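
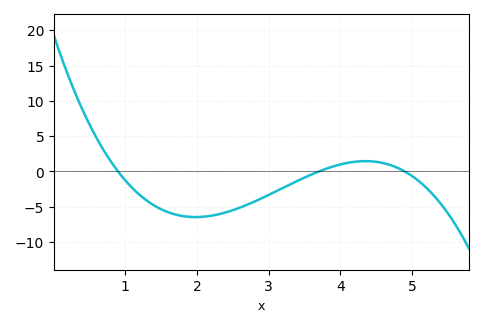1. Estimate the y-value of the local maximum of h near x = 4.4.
1.47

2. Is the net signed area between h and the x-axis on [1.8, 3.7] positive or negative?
negative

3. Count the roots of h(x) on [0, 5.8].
3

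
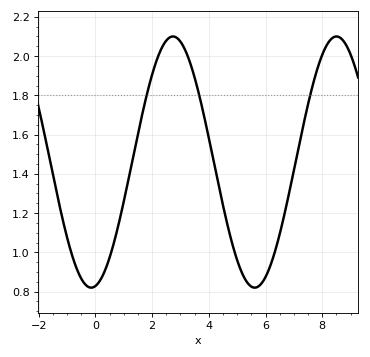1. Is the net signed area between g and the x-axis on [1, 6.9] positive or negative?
positive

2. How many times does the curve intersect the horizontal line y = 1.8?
3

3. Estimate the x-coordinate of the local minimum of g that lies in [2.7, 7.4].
5.62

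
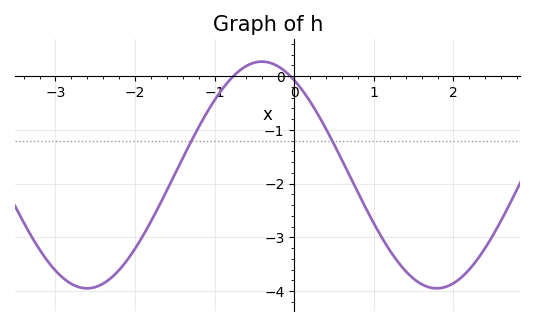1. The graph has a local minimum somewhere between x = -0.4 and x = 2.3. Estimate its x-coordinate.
1.8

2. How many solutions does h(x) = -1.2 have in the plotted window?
2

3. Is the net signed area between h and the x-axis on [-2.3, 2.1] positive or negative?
negative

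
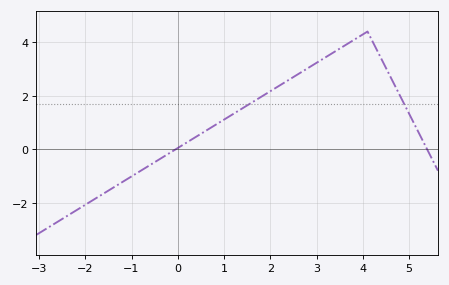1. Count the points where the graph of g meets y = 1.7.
2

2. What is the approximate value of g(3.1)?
3.34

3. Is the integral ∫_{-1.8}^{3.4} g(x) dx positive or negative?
positive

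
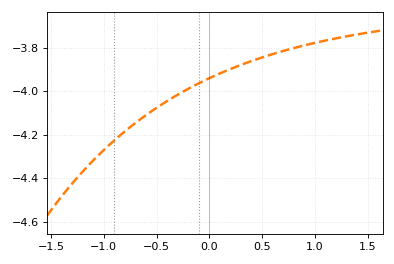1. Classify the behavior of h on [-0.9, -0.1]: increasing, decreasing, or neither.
increasing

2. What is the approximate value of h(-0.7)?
-4.14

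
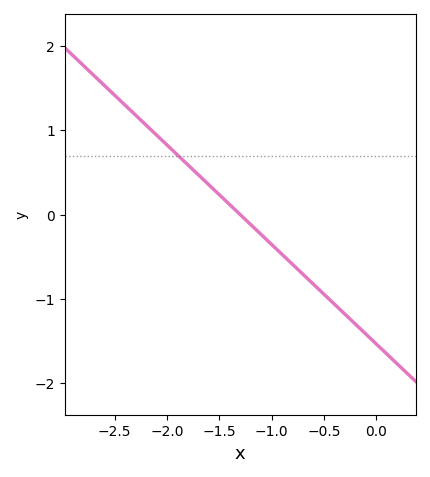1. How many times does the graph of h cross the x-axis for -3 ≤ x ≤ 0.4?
1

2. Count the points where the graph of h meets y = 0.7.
1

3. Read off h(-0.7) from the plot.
-0.7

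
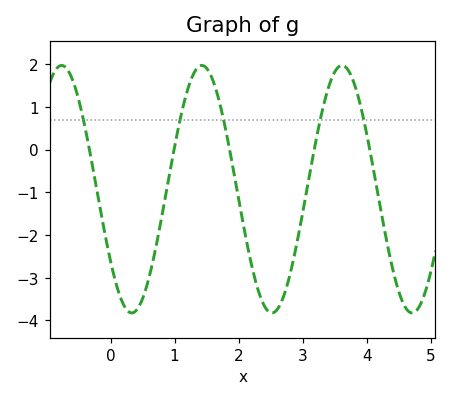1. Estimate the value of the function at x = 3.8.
1.6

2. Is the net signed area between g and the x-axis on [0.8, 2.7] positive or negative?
negative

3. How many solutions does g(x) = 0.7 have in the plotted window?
5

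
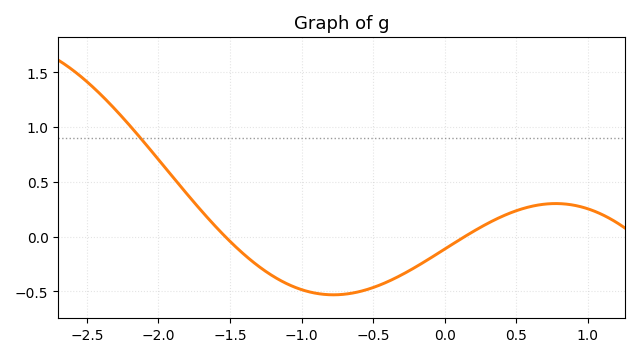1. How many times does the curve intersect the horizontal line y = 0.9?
1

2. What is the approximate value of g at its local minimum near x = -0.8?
-0.531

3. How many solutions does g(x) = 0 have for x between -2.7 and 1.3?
2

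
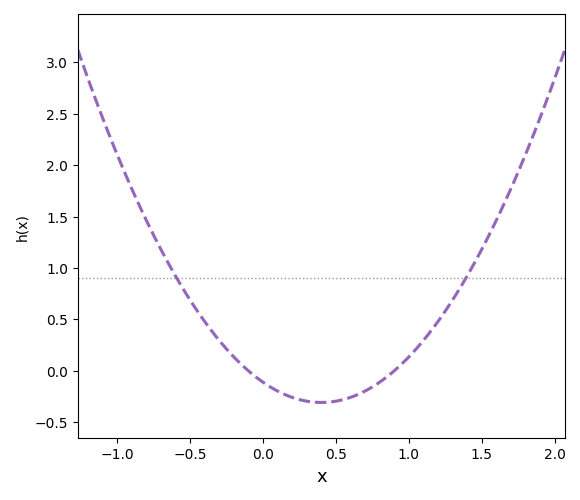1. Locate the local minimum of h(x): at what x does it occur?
0.4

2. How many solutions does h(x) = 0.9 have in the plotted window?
2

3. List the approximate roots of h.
-0.1, 0.9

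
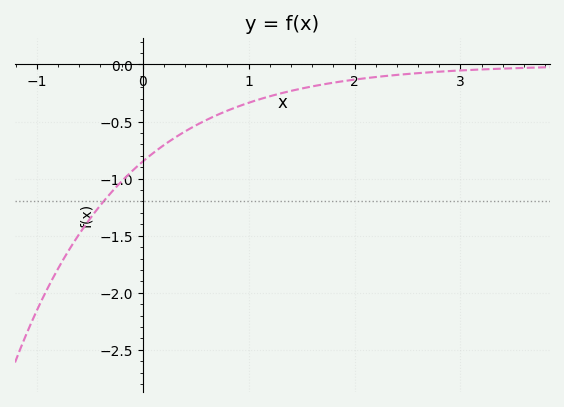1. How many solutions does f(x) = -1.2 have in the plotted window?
1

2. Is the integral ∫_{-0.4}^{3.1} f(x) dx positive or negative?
negative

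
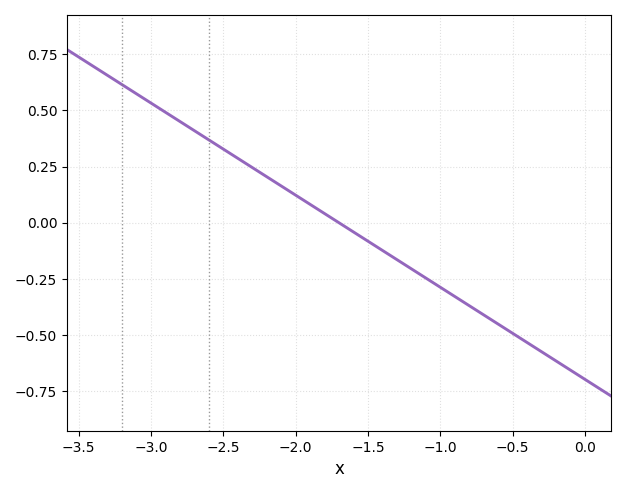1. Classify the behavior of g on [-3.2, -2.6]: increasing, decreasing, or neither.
decreasing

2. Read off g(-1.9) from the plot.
0.082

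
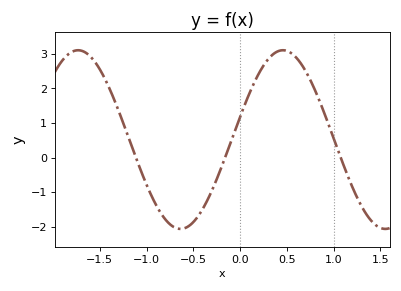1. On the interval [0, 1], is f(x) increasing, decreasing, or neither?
neither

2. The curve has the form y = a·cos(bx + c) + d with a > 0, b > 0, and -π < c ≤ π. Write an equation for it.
y = 2.58cos(2.9x - 1.3) + 0.52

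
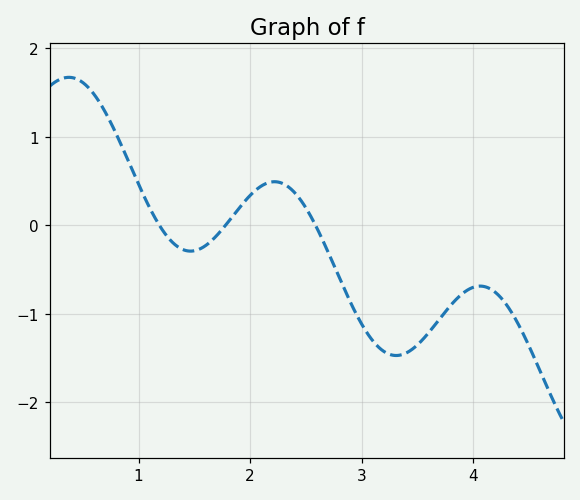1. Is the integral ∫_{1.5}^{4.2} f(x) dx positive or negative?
negative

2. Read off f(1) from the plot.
0.465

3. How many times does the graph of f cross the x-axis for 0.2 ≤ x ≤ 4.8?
3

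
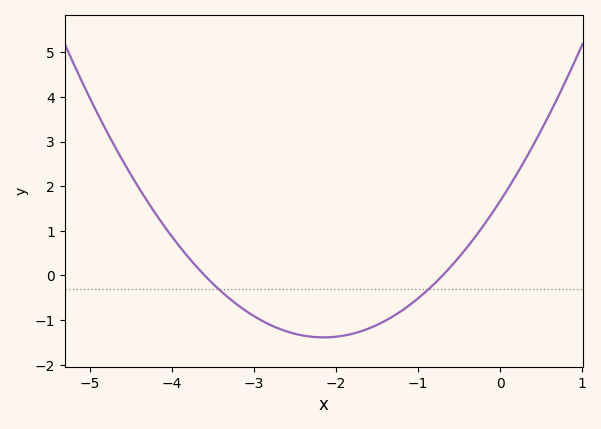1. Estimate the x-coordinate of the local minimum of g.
-2.2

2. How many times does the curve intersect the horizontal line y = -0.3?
2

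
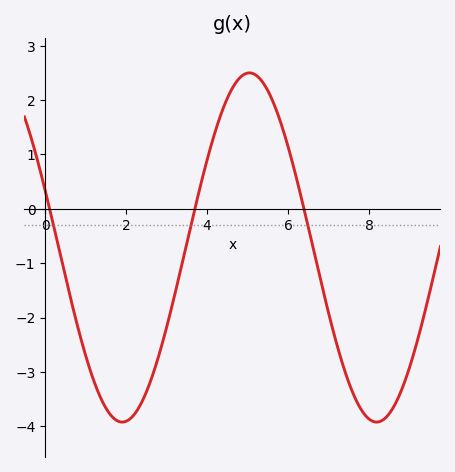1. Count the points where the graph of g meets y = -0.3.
3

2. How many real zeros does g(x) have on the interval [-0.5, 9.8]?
3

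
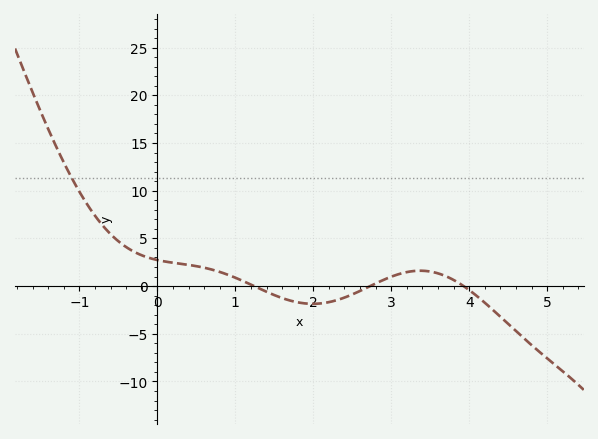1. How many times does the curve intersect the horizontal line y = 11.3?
1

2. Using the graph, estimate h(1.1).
0.5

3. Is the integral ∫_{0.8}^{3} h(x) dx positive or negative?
negative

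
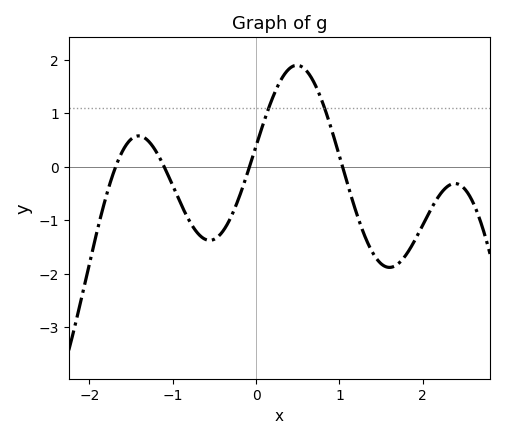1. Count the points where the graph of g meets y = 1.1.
2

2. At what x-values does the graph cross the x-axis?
-1.7, -1.1, -0.1, 1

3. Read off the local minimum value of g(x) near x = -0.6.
-1.4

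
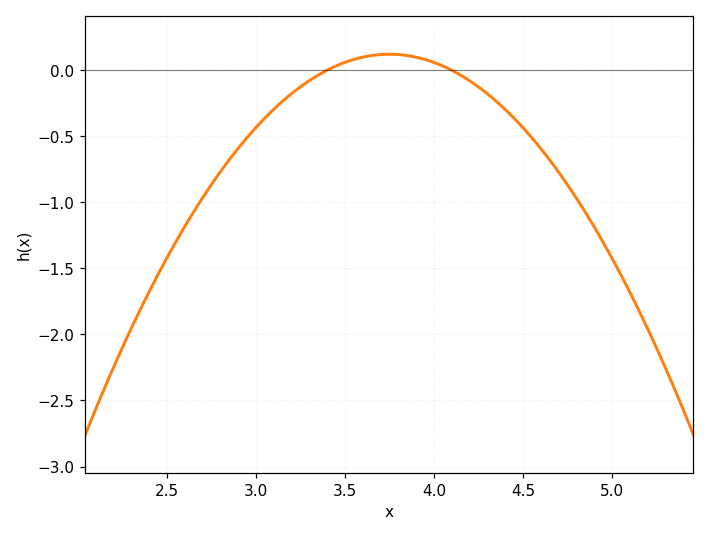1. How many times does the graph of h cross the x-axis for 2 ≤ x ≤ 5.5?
2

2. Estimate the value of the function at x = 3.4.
0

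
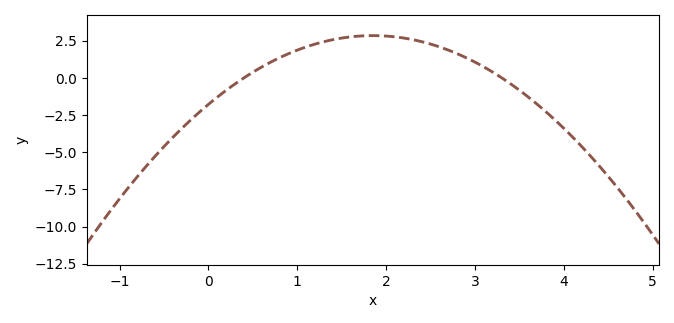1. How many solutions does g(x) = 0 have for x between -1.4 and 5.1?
2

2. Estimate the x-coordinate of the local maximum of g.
1.85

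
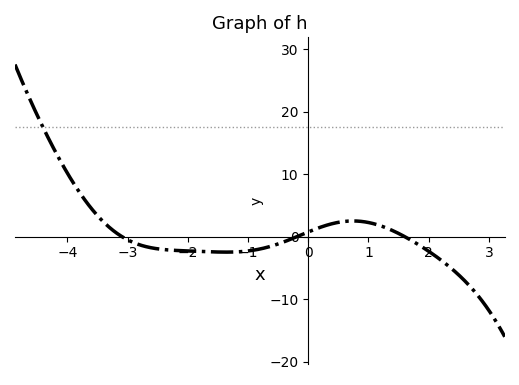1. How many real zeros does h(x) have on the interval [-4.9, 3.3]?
3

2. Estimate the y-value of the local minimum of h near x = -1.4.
-2.5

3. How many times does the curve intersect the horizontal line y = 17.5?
1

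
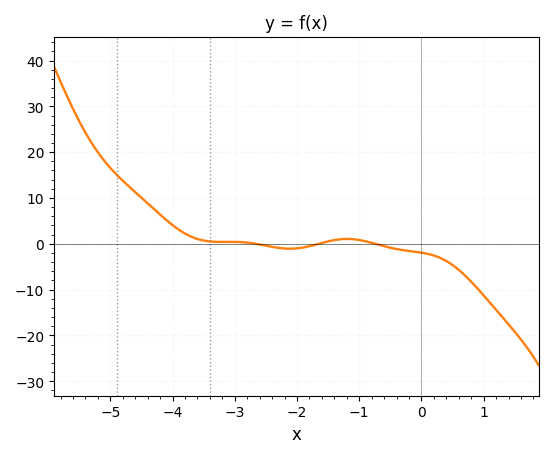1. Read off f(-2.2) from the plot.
-1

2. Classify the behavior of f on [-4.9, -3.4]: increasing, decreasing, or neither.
decreasing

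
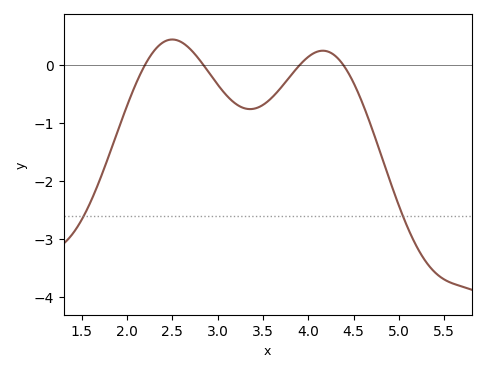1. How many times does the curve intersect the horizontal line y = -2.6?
2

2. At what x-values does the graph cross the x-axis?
2.2, 2.84, 3.91, 4.38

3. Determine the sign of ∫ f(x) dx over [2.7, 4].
negative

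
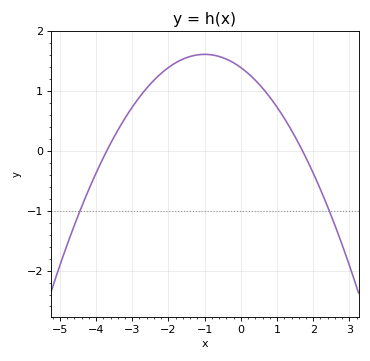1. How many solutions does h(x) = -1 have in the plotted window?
2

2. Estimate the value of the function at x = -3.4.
0.3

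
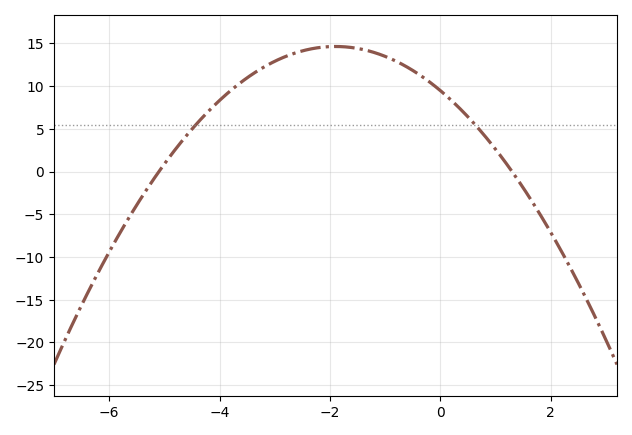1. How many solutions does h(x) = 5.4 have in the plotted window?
2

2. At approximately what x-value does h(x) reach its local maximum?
-1.9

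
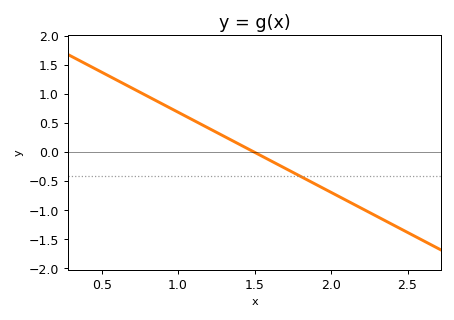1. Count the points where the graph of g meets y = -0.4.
1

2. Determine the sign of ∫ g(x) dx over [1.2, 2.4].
negative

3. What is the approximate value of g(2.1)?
-0.828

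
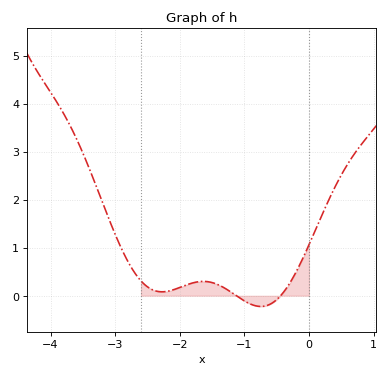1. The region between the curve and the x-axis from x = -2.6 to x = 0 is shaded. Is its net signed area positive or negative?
positive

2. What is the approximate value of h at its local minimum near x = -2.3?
0.081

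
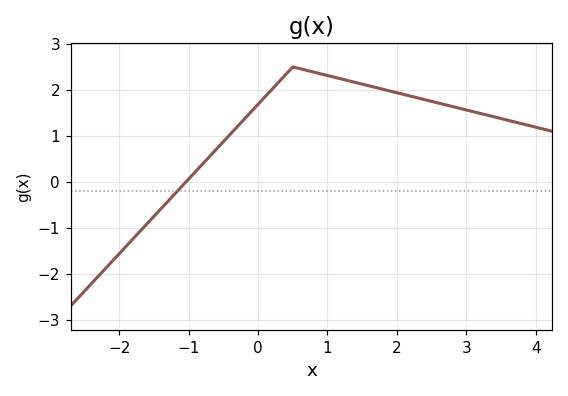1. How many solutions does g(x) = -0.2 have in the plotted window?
1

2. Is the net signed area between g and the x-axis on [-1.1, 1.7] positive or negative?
positive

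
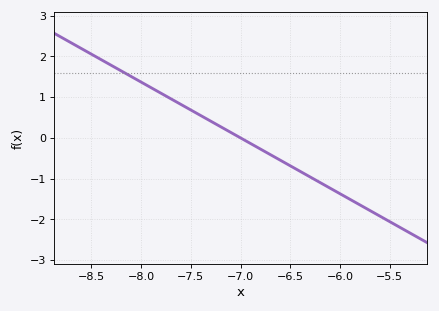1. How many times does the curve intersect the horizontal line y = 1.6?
1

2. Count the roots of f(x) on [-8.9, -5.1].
1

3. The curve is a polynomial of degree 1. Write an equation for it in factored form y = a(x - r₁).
y = -1.37(x + 7)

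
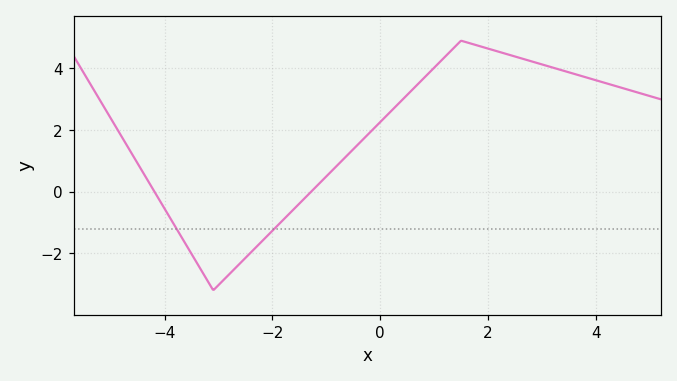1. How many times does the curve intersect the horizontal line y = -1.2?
2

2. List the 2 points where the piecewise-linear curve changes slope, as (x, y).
(-3.1, -3.2); (1.5, 4.9)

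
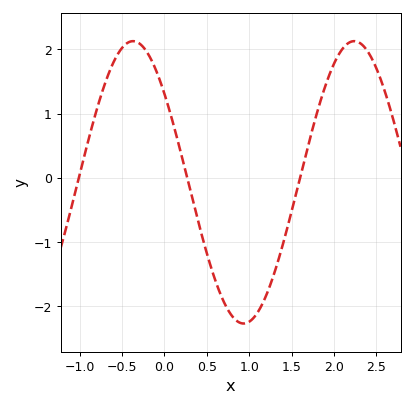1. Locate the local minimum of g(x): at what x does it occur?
0.934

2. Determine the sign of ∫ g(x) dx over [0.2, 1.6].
negative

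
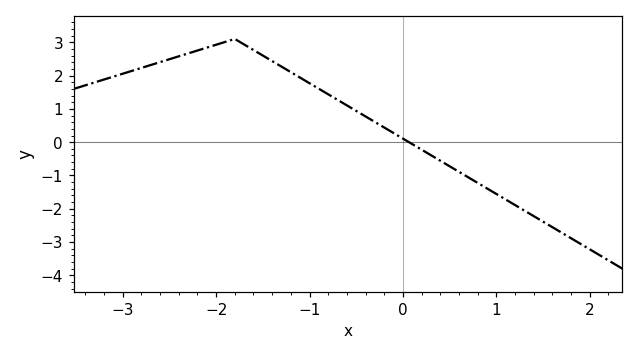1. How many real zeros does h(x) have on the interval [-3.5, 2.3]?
1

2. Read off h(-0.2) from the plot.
0.44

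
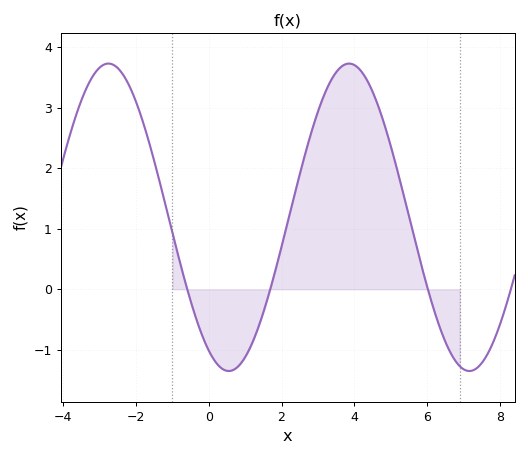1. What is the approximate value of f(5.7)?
0.7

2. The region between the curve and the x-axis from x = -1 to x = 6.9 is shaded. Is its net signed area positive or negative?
positive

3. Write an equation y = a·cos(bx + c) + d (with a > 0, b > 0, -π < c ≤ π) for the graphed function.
y = 2.54cos(0.95x + 2.6) + 1.19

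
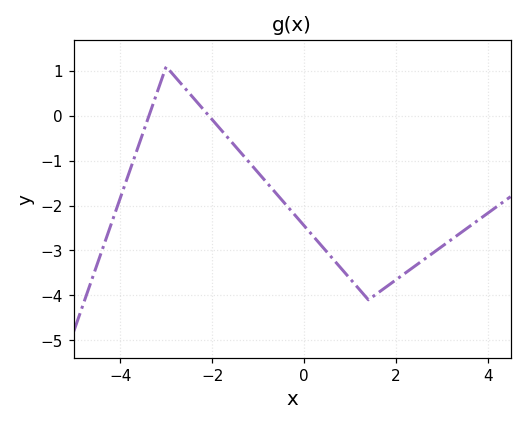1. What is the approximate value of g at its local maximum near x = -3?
1.1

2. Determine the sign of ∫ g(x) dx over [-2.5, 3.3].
negative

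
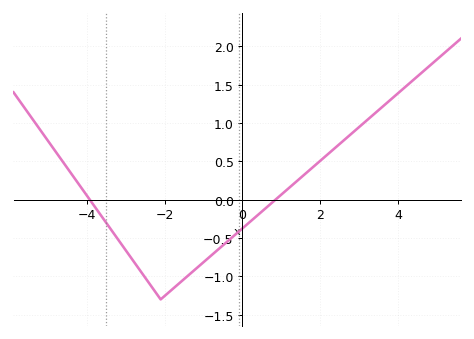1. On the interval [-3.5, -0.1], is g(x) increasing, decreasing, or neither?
neither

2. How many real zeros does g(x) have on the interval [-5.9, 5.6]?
2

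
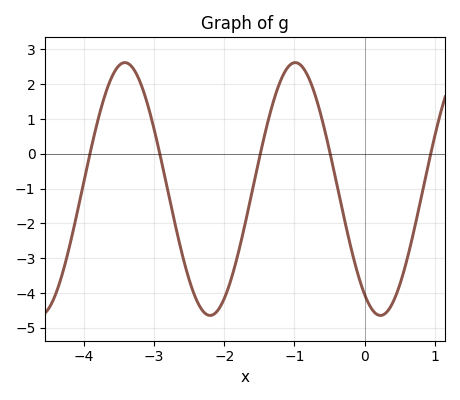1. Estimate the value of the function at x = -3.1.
1.5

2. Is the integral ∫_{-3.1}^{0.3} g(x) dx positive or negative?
negative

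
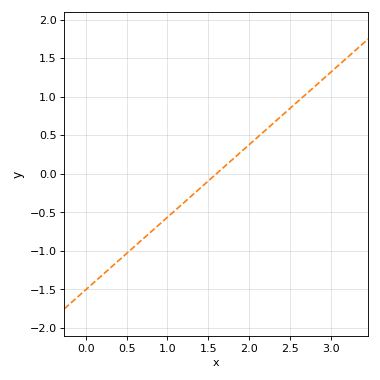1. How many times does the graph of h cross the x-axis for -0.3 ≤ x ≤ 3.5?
1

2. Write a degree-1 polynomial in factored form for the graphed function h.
y = 0.94(x - 1.6)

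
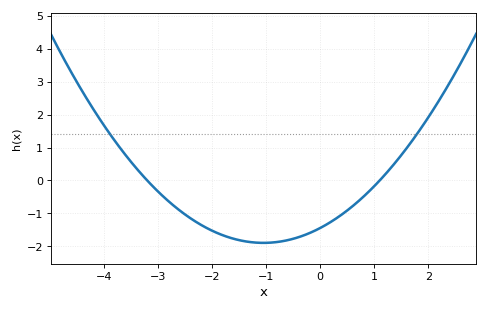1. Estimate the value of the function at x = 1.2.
0.2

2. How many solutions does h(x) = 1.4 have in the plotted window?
2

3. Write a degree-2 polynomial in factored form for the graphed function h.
y = 0.41(x + 3.2)(x - 1.1)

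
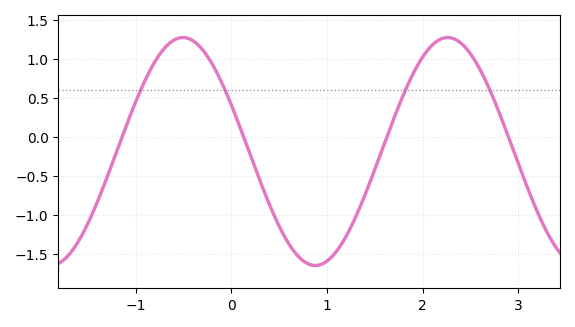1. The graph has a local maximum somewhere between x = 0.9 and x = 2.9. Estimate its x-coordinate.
2.26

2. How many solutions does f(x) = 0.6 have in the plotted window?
4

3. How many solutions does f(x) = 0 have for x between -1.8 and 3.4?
4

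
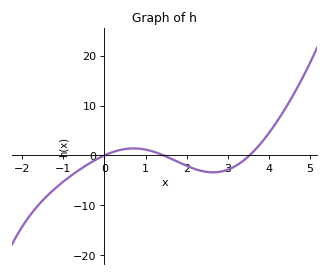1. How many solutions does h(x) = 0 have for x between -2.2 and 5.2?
3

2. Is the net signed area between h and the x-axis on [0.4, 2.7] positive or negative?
negative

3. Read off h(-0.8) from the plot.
-4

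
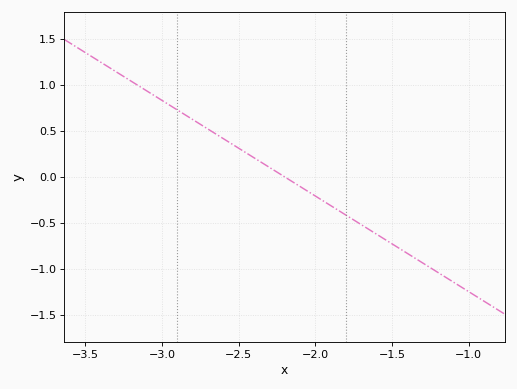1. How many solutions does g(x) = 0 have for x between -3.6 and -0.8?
1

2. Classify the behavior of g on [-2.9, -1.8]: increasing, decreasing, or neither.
decreasing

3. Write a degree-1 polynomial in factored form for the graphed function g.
y = -1.04(x + 2.2)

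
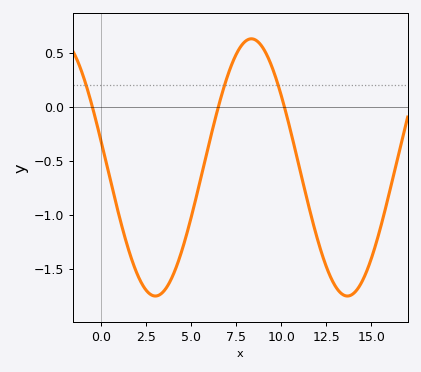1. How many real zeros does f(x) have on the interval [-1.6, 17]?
3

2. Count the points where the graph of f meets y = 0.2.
3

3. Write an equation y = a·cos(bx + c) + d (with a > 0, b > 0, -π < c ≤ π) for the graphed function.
y = 1.19cos(0.59x + 1.36) - 0.56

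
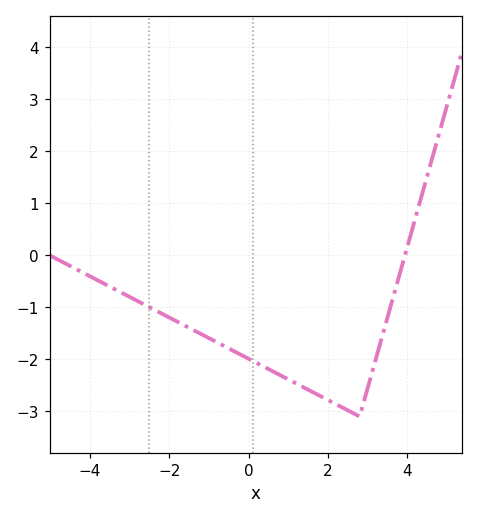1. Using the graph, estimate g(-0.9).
-1.63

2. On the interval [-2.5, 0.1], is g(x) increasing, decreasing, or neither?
decreasing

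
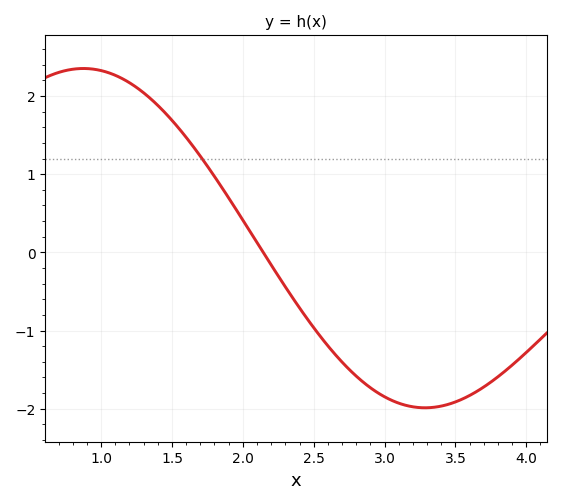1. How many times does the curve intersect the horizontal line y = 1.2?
1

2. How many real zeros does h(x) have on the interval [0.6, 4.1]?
1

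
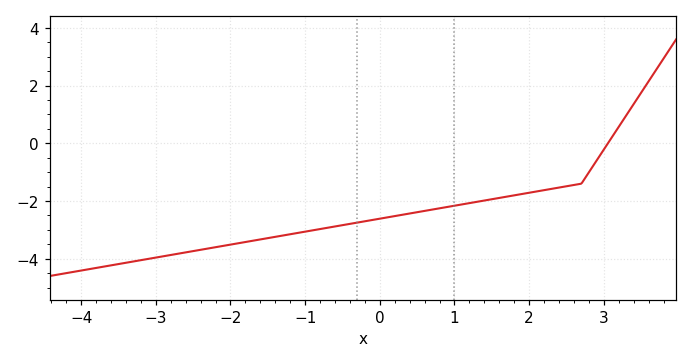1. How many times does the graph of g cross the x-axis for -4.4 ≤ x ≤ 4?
1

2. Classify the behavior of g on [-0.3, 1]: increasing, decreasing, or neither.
increasing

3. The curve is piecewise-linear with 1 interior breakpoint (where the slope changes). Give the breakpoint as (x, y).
(2.7, -1.4)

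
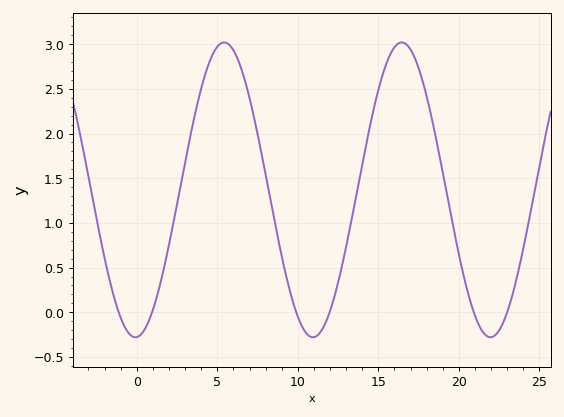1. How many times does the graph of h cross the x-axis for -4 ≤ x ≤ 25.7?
6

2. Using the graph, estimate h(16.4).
3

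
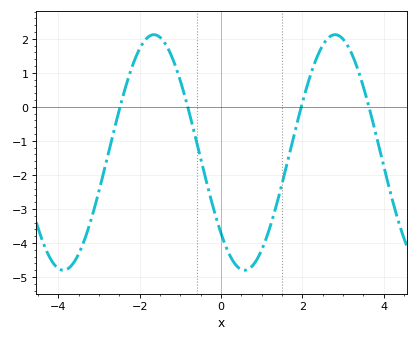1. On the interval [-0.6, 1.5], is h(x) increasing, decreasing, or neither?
neither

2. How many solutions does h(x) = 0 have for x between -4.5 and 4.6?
4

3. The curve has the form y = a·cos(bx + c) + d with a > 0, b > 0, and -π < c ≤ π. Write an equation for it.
y = 3.46cos(1.41x + 2.33) - 1.34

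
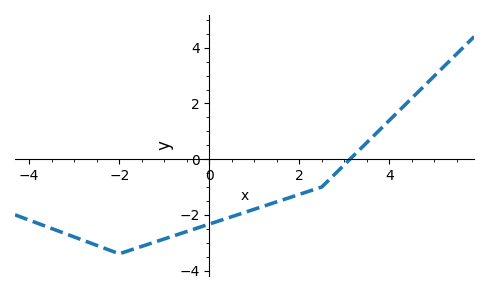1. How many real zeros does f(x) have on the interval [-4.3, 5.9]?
1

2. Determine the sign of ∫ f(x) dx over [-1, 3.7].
negative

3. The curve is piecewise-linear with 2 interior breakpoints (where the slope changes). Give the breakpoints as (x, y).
(-2, -3.4); (2.5, -1)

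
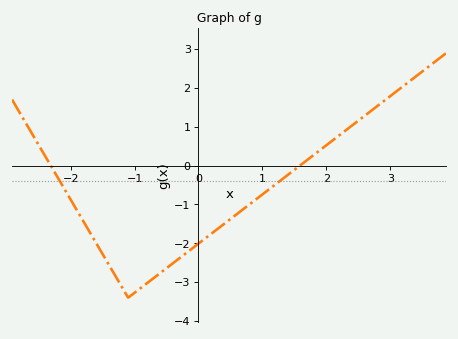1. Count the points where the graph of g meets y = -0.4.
2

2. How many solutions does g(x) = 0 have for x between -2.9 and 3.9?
2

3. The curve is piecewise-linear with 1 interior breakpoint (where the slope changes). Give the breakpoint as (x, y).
(-1.1, -3.4)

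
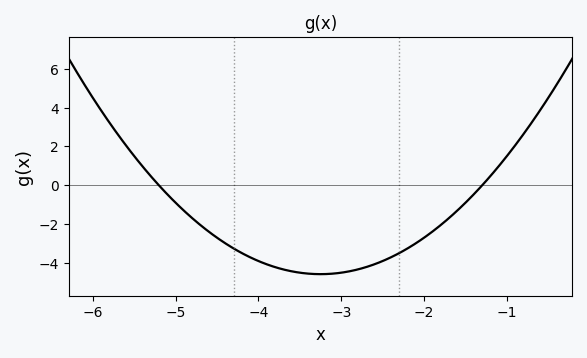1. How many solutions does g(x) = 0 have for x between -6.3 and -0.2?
2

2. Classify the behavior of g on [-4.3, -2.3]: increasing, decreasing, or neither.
neither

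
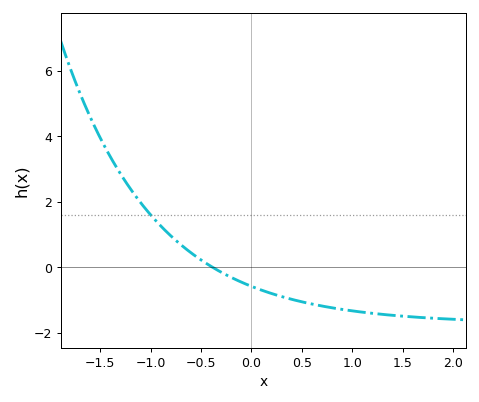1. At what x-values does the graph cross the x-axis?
-0.4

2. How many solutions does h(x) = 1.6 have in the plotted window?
1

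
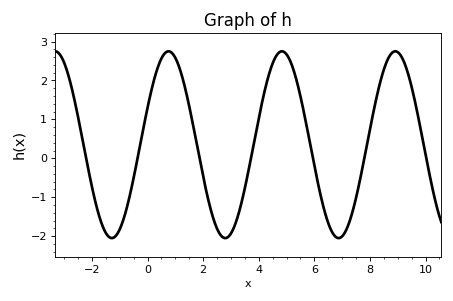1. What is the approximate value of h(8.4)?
2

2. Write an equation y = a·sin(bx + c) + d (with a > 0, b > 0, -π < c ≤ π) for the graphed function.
y = 2.4sin(1.5x + 0.41) + 0.35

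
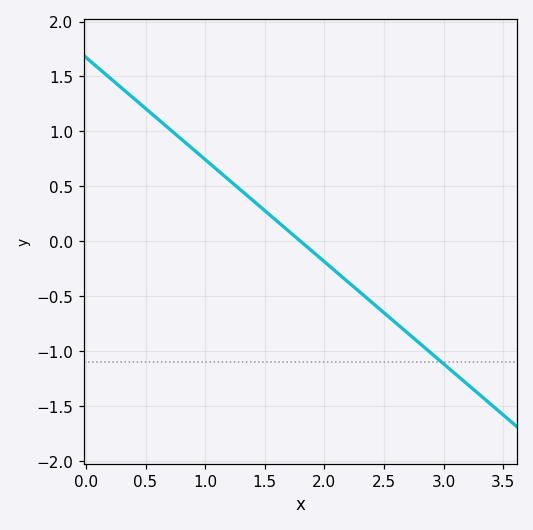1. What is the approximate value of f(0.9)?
0.85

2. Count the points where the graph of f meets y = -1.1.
1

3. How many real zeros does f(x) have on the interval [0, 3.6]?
1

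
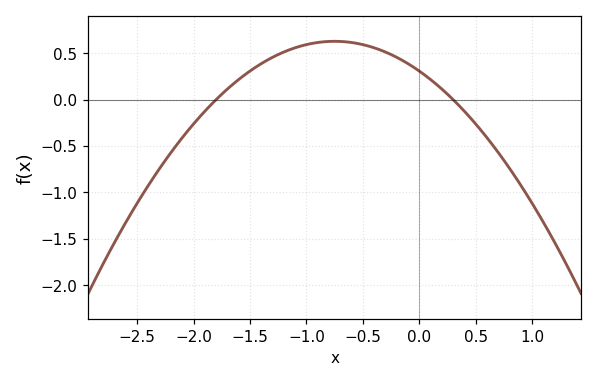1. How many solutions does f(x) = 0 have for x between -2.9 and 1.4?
2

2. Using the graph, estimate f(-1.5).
0.3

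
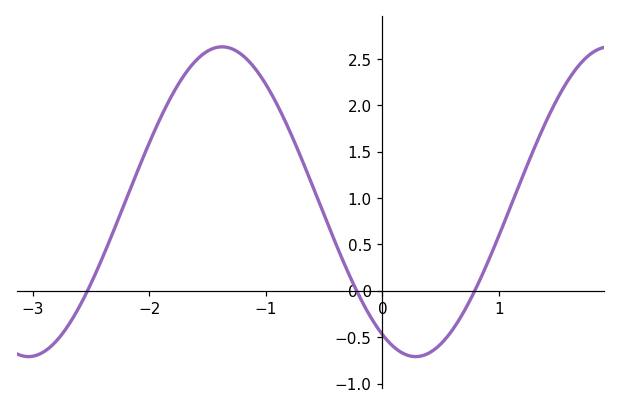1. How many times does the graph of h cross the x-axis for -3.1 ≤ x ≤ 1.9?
3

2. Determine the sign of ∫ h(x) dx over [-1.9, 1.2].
positive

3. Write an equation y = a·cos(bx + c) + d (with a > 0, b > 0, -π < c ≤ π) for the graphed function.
y = 1.67cos(1.89x + 2.6) + 0.96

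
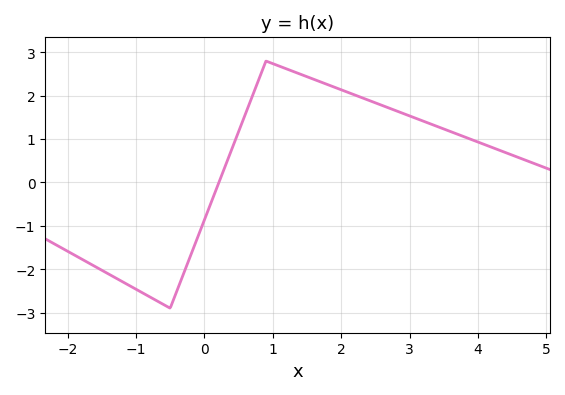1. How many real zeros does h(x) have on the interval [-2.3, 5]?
1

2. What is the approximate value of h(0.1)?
-0.5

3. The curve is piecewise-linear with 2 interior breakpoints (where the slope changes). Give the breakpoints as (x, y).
(-0.5, -2.9); (0.9, 2.8)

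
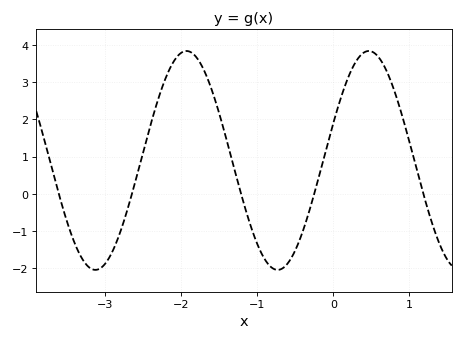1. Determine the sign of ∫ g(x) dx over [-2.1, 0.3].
positive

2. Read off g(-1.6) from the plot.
2.8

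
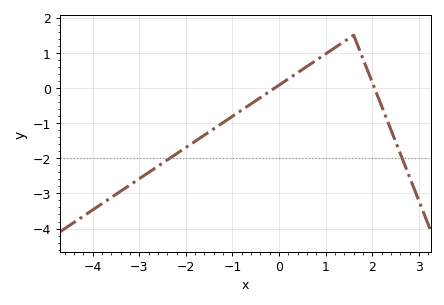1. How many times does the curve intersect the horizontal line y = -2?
2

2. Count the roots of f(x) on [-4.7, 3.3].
2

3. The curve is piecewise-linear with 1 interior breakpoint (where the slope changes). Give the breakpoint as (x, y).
(1.6, 1.5)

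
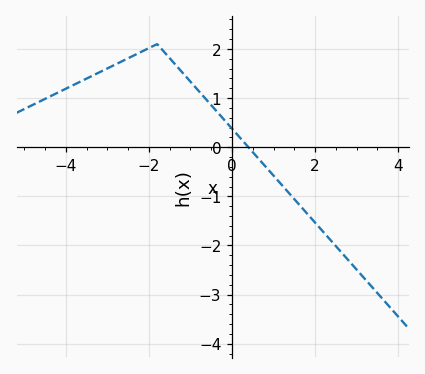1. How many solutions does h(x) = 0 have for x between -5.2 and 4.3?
1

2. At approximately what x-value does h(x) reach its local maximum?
-1.8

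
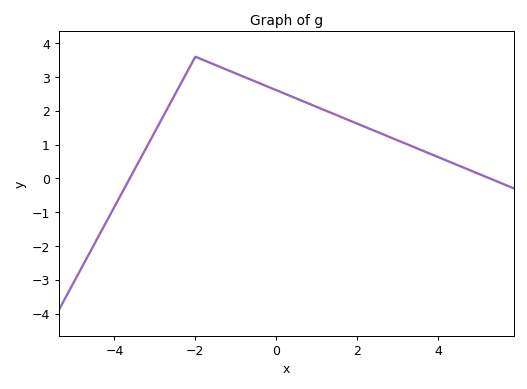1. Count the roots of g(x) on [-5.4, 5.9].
2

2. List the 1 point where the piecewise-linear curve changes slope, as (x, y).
(-2, 3.6)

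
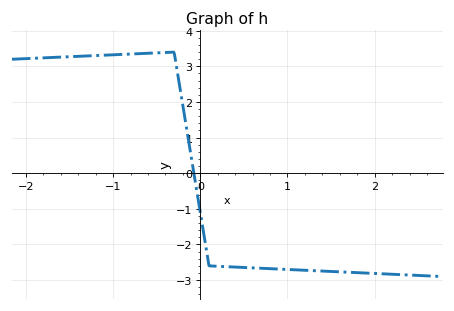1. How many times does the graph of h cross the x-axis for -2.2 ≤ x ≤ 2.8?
1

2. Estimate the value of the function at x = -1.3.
3.3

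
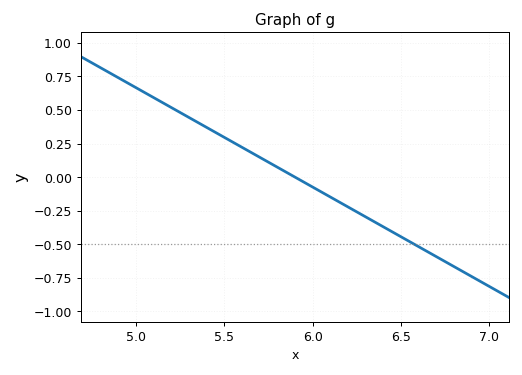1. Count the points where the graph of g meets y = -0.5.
1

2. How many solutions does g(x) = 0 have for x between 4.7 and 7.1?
1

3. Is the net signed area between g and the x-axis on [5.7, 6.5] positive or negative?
negative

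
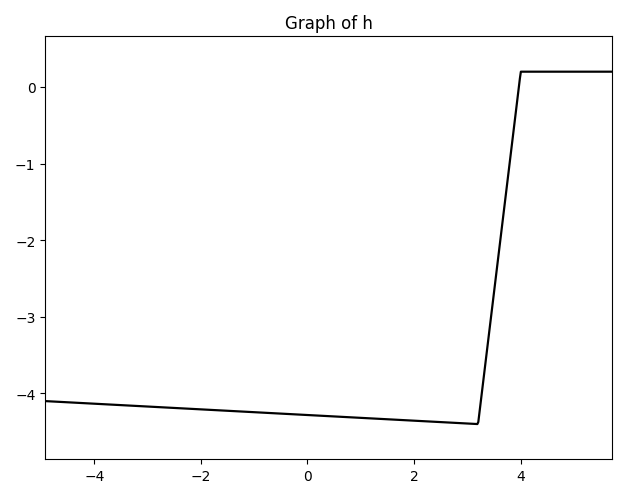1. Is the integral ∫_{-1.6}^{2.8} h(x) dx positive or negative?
negative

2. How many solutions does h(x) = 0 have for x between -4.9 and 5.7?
1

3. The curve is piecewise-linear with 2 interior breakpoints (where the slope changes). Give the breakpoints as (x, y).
(3.2, -4.4); (4, 0.2)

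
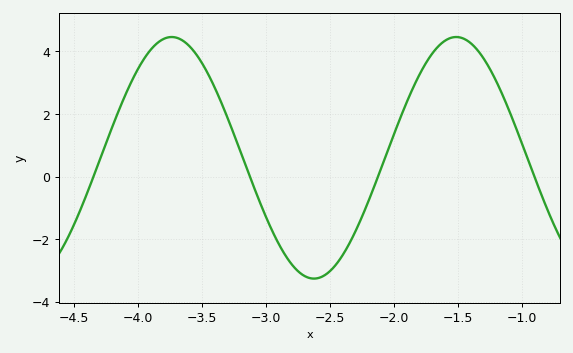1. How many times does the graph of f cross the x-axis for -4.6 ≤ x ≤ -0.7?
4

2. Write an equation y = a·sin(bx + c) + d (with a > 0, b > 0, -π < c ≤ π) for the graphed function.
y = 3.86sin(2.83x - 0.422) + 0.6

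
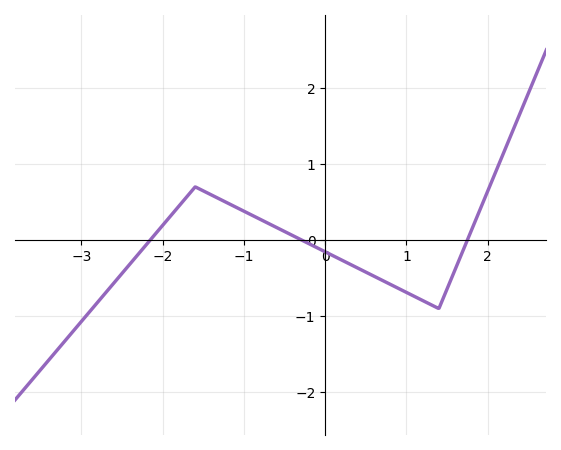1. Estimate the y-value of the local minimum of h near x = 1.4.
-0.9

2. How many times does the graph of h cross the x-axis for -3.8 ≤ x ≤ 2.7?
3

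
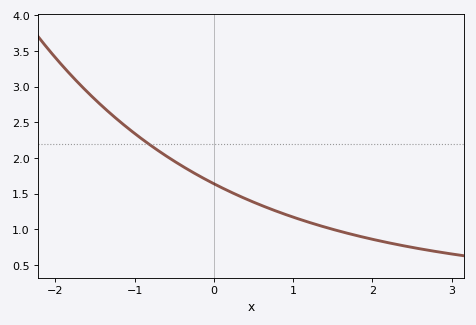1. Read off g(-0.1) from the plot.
1.7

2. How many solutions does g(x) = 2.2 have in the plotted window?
1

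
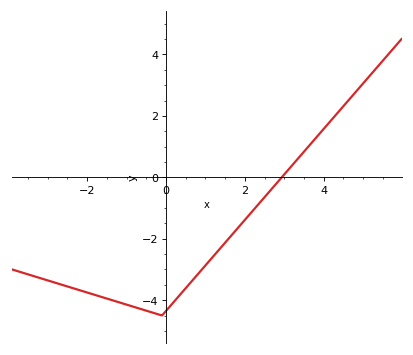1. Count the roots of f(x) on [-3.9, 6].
1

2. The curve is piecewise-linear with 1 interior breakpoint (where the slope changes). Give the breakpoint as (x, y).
(-0.1, -4.5)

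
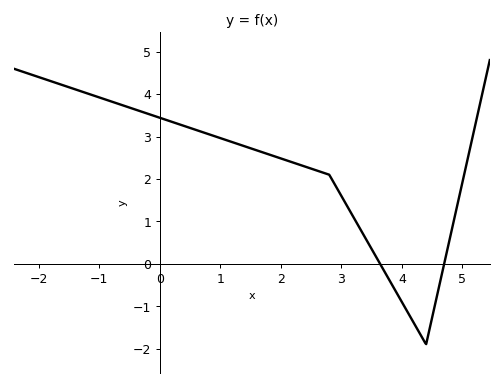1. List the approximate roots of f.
3.6, 4.6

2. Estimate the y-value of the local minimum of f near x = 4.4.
-1.9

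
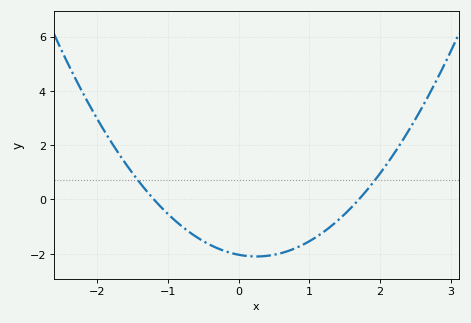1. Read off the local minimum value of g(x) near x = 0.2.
-2.2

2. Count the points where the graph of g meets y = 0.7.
2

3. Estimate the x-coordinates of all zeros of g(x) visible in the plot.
-1.2, 1.7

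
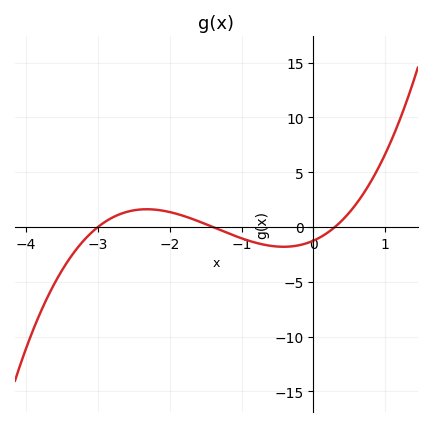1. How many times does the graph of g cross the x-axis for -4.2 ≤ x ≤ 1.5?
3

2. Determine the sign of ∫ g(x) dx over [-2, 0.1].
negative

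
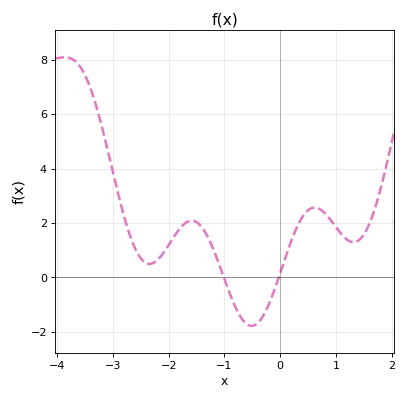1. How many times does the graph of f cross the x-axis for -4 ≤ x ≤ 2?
2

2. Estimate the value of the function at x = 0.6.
2.56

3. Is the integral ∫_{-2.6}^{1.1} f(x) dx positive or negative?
positive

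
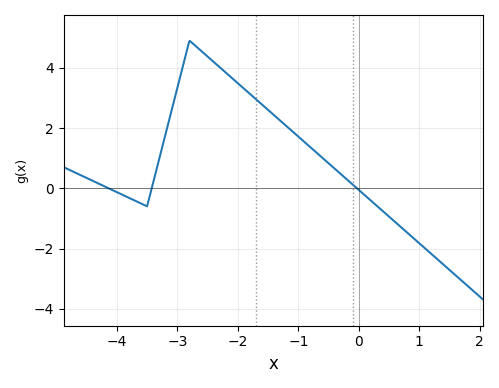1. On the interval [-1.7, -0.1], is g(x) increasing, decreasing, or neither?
decreasing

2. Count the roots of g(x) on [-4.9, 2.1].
3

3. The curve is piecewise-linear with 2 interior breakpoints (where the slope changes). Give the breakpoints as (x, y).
(-3.5, -0.6); (-2.8, 4.9)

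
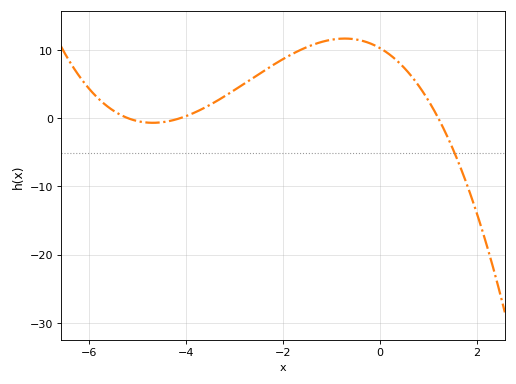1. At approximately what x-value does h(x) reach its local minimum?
-4.6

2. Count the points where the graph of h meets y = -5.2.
1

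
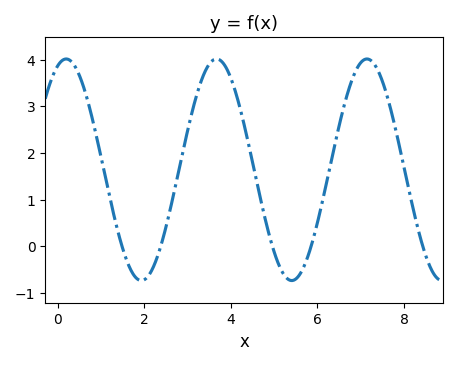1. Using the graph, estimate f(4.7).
0.954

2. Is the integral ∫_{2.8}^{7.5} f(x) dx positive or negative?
positive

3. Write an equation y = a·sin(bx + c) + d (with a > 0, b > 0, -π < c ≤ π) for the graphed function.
y = 2.38sin(1.81x + 1.21) + 1.64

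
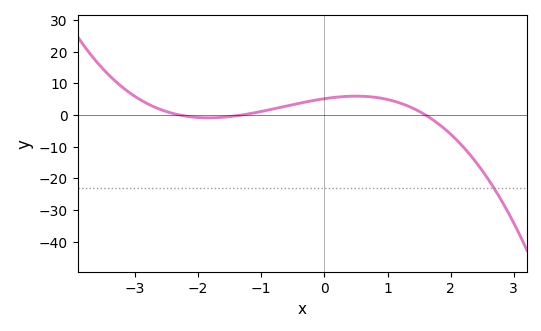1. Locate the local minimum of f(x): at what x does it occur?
-1.8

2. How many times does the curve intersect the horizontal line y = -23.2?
1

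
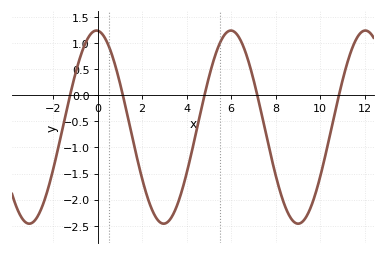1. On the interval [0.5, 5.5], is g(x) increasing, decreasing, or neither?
neither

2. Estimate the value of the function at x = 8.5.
-2.2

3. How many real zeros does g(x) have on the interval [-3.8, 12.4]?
5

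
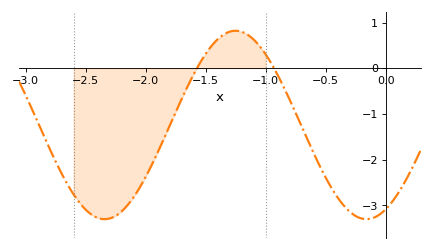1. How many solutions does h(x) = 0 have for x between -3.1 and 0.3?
2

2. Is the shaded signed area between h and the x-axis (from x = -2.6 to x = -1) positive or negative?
negative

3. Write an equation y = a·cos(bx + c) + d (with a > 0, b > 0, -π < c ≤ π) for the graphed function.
y = 2.06cos(2.9x - 2.7) - 1.24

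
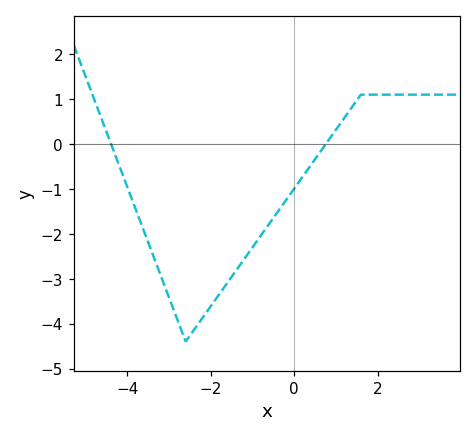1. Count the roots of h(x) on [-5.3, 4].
2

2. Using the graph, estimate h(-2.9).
-3.7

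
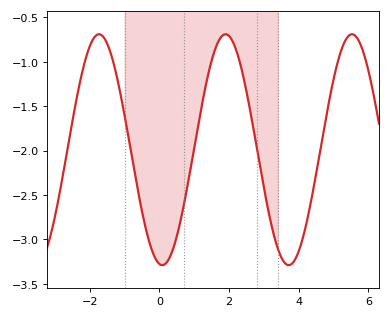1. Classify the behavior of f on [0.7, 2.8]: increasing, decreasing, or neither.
neither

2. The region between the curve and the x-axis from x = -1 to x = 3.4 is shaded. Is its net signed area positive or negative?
negative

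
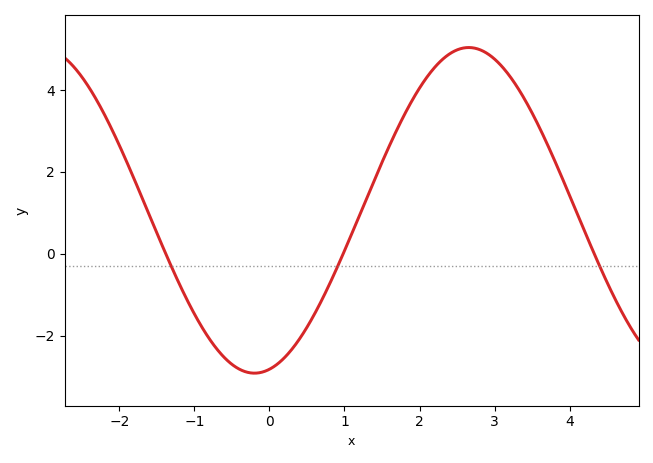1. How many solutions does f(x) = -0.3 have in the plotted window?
3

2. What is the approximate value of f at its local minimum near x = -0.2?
-2.92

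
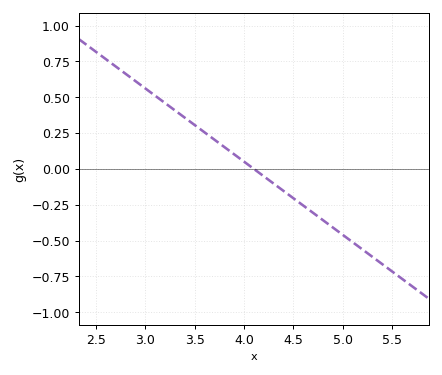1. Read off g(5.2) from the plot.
-0.561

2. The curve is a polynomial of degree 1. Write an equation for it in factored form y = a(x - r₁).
y = -0.51(x - 4.1)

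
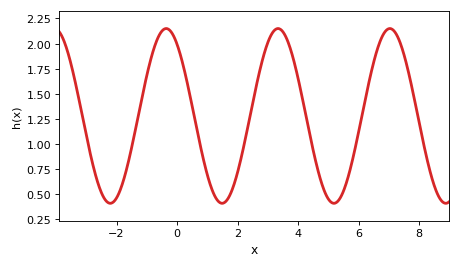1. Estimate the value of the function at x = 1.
0.693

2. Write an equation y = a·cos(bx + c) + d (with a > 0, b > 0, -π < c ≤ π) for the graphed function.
y = 0.87cos(1.7x + 0.612) + 1.28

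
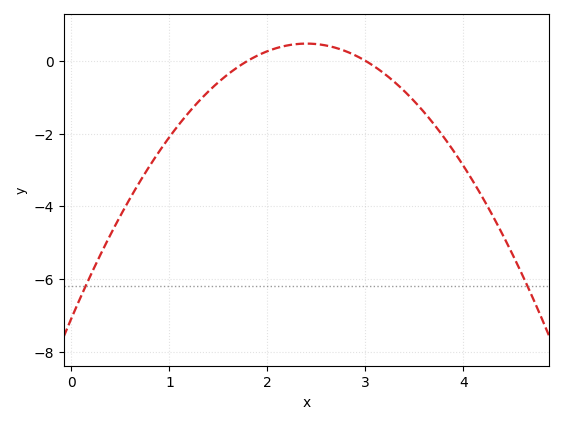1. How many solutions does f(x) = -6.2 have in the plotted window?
2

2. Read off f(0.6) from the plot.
-3.77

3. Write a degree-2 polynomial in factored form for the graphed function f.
y = -1.31(x - 1.8)(x - 3)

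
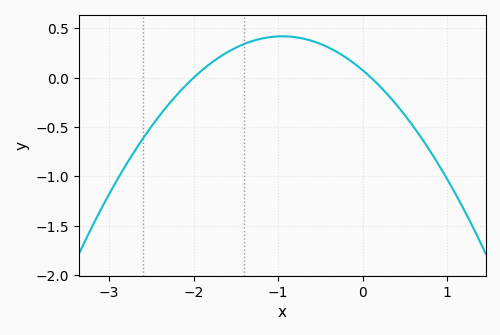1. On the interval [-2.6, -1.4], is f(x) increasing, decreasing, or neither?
increasing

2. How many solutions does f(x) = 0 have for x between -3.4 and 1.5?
2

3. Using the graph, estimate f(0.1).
0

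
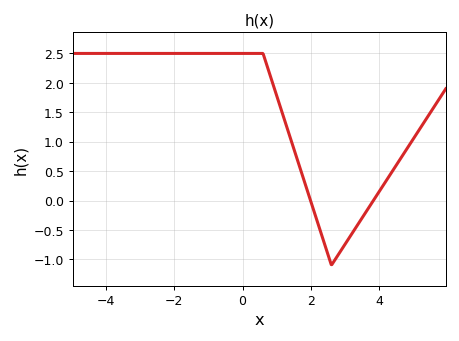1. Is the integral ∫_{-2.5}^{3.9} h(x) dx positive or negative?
positive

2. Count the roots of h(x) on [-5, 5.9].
2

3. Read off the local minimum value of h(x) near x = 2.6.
-1.1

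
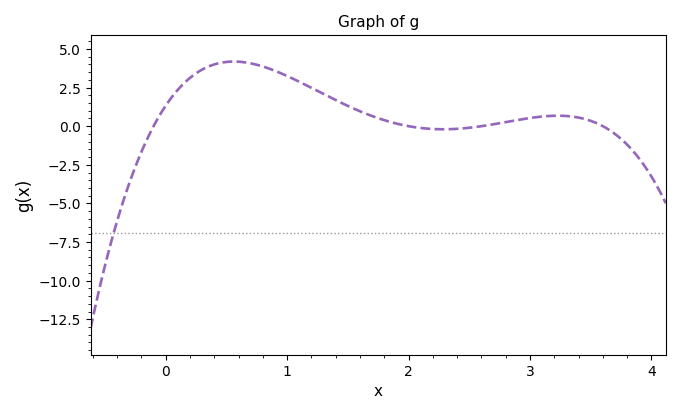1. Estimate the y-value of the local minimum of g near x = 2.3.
-0.2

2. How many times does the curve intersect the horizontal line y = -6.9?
1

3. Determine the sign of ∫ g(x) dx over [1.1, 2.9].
positive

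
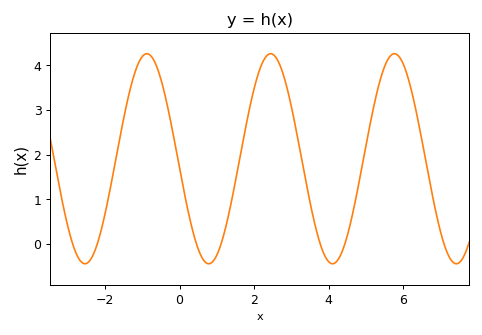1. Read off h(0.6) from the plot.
-0.3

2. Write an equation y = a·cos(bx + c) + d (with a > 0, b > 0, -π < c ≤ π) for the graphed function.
y = 2.35cos(1.9x + 1.7) + 1.91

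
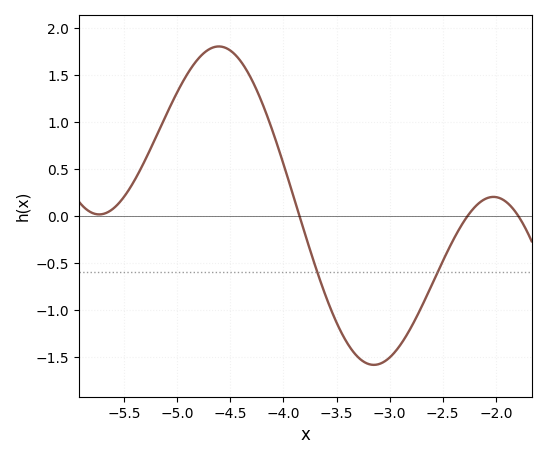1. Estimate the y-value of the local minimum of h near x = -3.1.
-1.59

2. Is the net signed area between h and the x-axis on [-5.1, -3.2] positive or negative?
positive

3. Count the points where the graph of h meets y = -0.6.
2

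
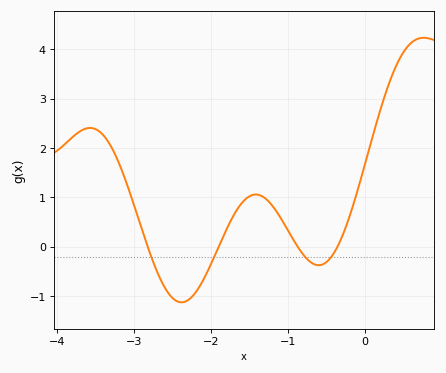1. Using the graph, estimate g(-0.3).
0.2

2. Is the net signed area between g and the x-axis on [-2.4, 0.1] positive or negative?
positive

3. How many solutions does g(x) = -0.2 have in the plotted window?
4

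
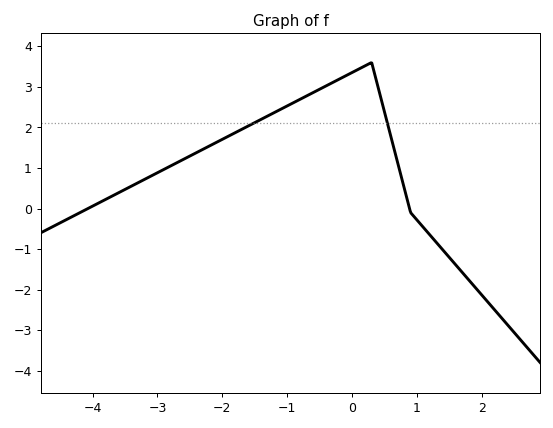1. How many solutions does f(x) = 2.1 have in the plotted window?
2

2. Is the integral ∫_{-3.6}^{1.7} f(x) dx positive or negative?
positive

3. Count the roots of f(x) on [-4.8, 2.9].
2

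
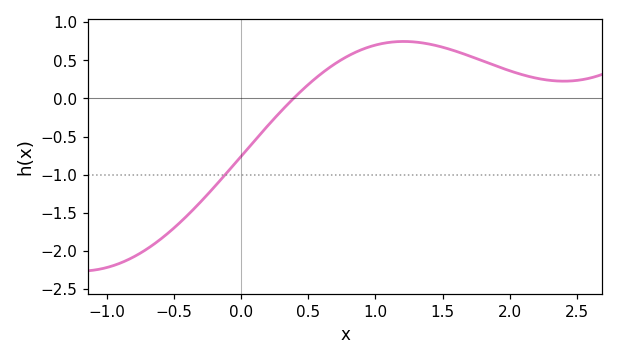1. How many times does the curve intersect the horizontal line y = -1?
1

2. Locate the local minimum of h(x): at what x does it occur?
2.4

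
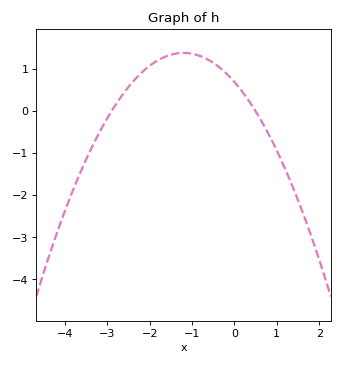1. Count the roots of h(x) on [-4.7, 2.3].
2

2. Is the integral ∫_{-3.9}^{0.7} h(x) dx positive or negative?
positive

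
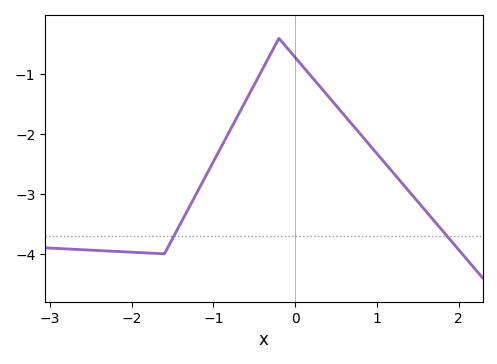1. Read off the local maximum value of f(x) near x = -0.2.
-0.4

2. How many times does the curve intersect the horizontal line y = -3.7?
2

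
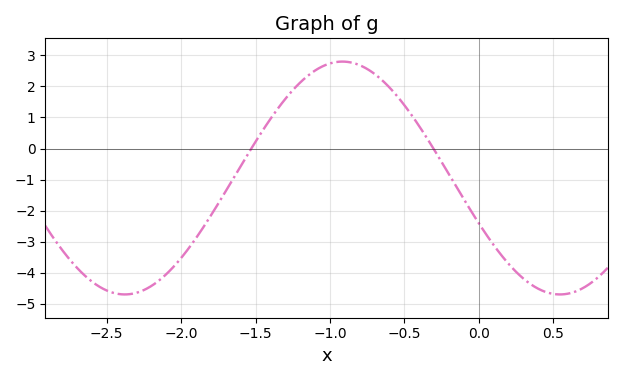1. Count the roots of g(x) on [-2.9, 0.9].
2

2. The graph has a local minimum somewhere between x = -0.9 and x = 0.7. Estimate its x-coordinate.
0.544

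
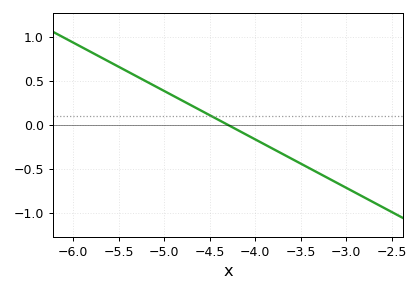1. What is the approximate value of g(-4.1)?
-0.11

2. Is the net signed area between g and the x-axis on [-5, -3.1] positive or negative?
negative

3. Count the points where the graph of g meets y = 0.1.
1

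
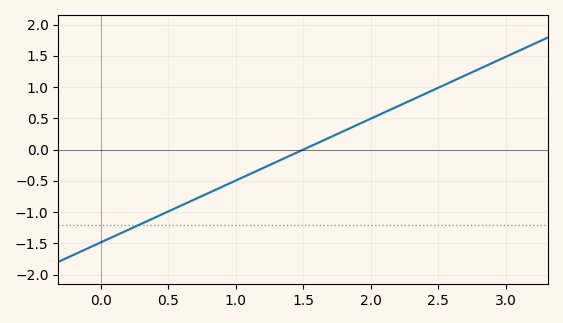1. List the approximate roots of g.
1.5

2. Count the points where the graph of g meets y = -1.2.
1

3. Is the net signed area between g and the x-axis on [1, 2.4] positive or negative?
positive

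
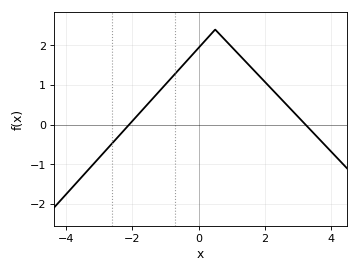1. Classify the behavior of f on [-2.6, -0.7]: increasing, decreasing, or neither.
increasing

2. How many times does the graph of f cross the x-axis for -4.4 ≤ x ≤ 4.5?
2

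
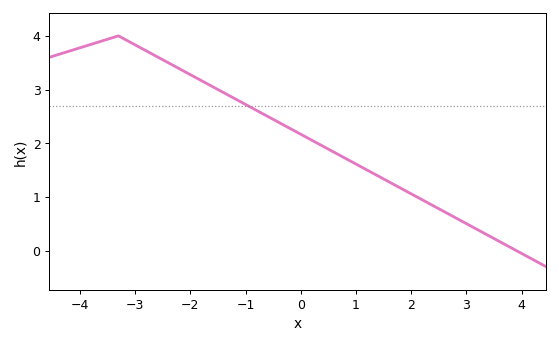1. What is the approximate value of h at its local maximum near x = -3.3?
4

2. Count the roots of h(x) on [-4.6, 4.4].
1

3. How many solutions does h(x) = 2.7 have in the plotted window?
1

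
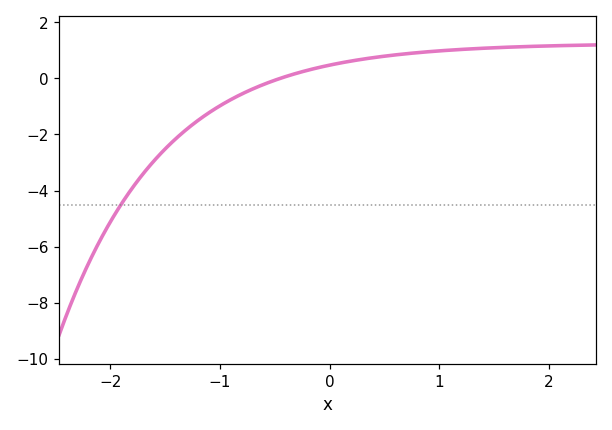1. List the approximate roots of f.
-0.4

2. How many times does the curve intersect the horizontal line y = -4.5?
1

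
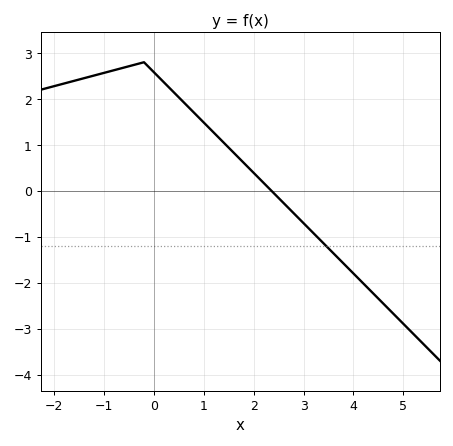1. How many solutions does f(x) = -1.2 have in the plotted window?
1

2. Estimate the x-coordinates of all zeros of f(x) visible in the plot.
2.4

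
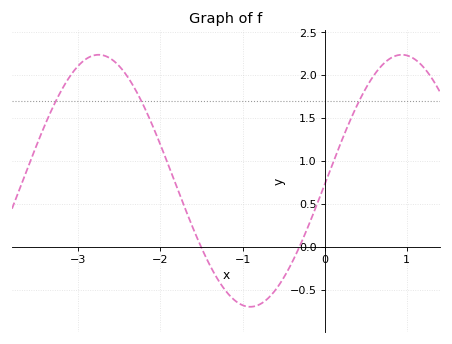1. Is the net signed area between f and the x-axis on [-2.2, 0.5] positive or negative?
positive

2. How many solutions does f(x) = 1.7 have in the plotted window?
3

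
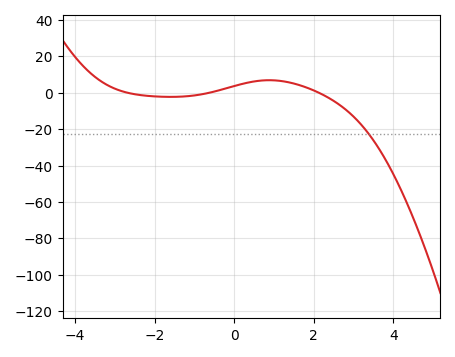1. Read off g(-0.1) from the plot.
4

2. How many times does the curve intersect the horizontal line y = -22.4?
1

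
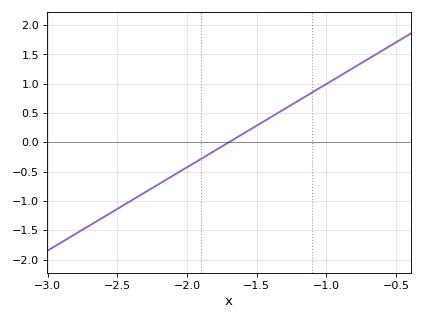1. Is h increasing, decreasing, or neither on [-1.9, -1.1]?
increasing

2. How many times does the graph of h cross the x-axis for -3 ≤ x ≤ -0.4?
1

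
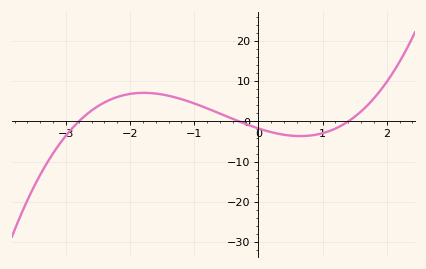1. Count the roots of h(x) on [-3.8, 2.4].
3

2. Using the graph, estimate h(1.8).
5.72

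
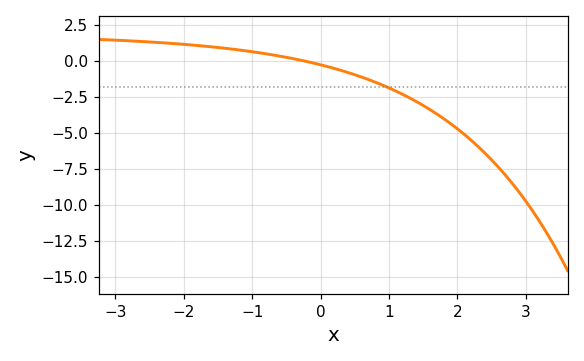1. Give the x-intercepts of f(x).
-0.243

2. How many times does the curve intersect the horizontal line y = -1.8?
1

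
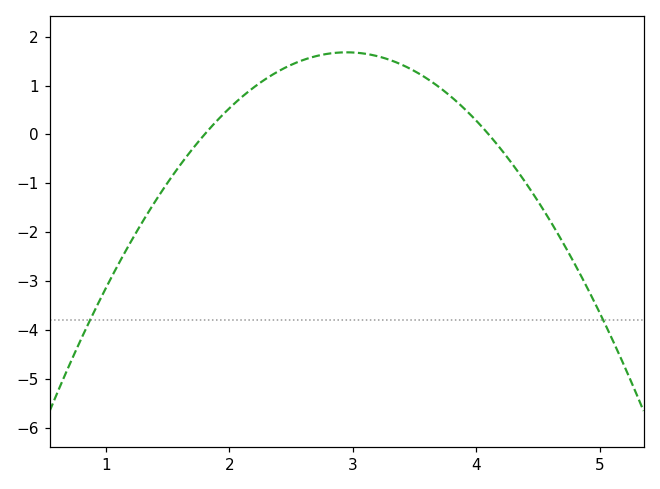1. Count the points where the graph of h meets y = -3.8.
2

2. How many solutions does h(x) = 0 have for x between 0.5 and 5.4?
2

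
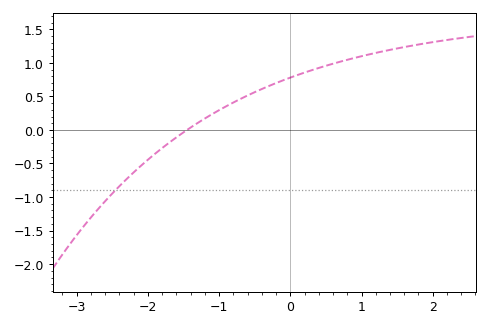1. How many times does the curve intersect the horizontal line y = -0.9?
1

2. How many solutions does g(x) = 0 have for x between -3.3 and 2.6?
1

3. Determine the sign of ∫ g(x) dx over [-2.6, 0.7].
positive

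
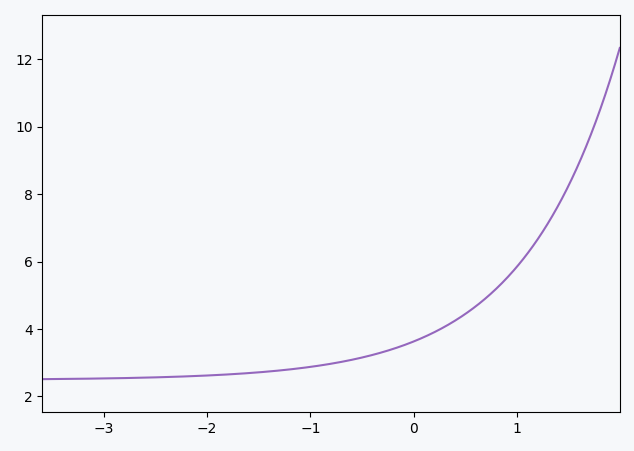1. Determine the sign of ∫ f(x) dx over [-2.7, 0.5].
positive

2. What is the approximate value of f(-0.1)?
3.51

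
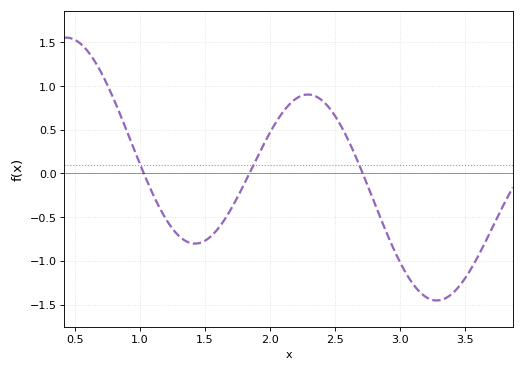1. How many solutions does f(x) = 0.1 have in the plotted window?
3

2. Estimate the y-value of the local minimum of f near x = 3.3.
-1.45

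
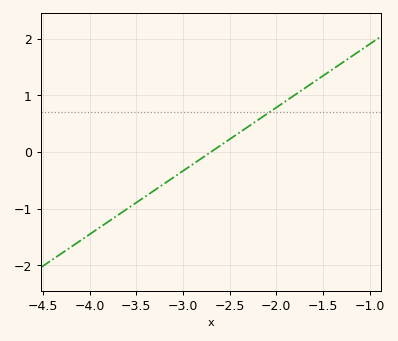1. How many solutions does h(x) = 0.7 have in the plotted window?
1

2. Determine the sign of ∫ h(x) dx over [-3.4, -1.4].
positive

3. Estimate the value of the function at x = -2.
0.8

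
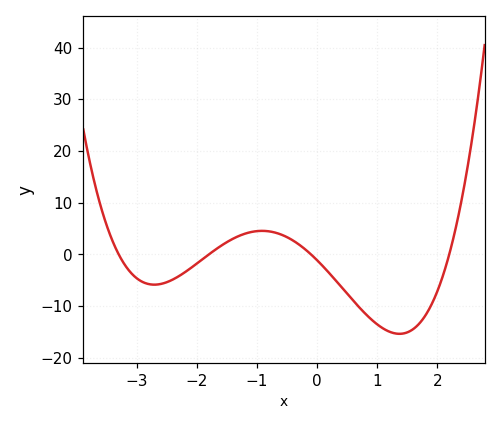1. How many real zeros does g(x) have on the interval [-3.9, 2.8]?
4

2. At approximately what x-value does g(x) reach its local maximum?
-0.9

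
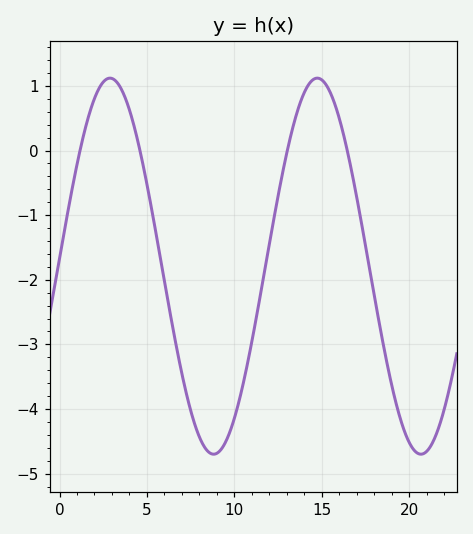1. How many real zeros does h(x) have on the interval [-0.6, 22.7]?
4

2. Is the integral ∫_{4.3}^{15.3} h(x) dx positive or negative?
negative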